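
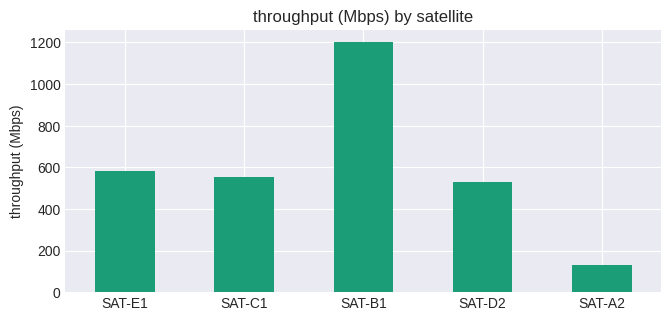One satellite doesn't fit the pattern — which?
SAT-B1

SAT-B1 ≈ 1200; the rest sit between ≈ 100 and ≈ 600.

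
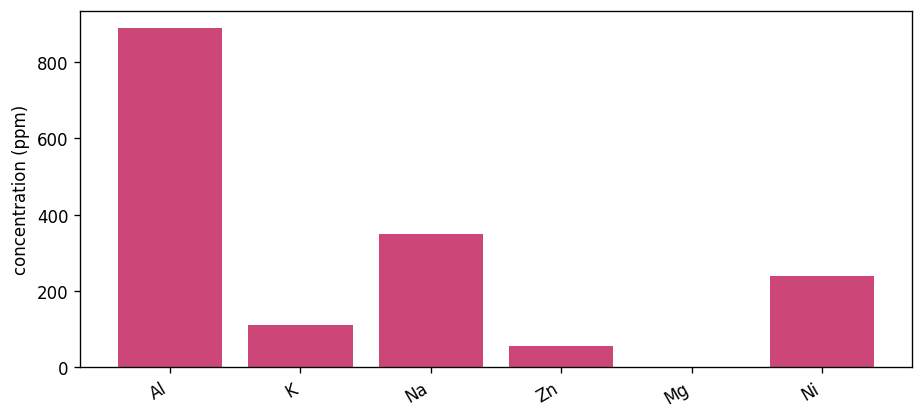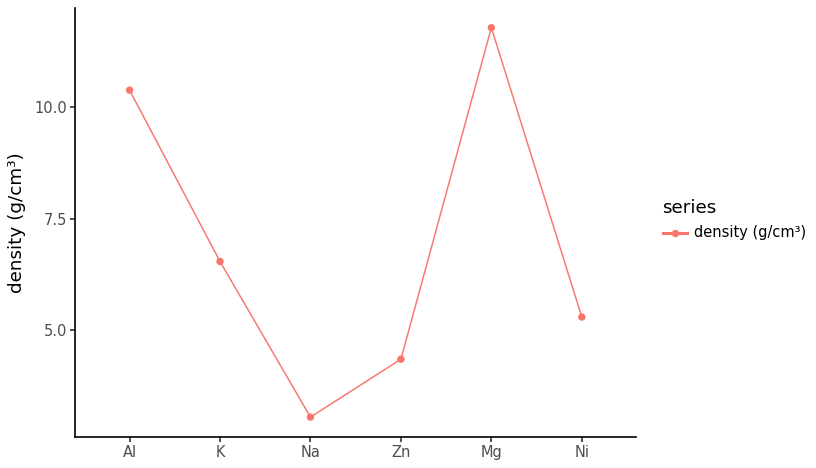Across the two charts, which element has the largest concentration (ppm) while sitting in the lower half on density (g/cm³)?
Na

Chart 2 median density (g/cm³) ≈ 6; below-median elements: Na, Zn, Ni. Among those, Na has the highest concentration (ppm) (≈ 300).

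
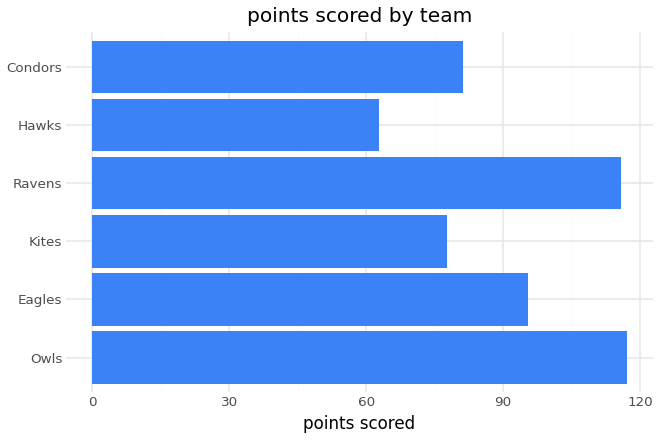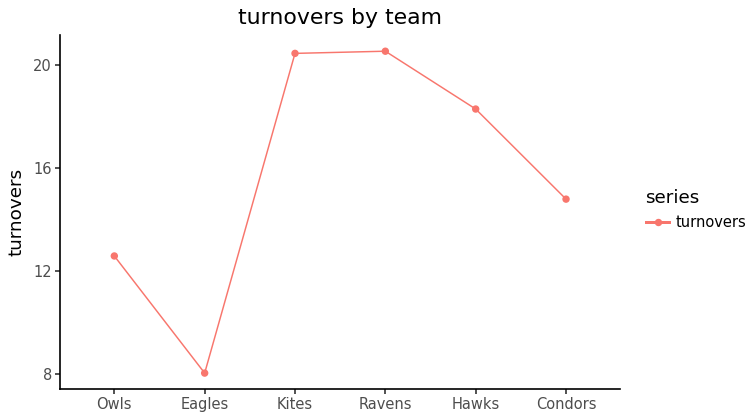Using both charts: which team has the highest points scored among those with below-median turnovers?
Chart 2 median turnovers ≈ 16; below-median teams: Owls, Eagles, Condors. Among those, Owls has the highest points scored (≈ 120).

Owls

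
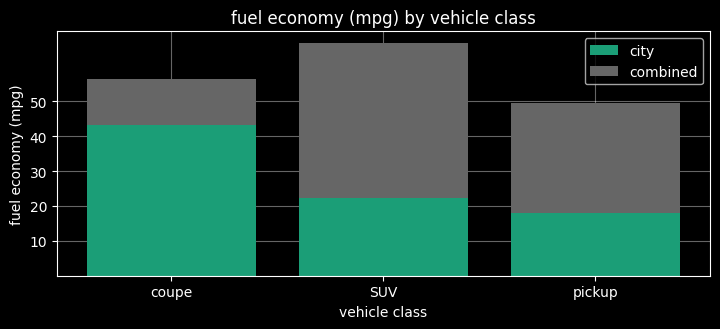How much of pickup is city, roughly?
≈ 20

city top ≈ 20, bottom ≈ 0; segment ≈ 20.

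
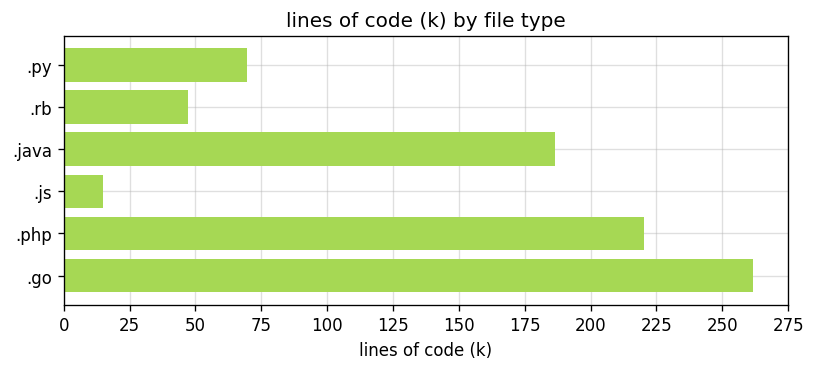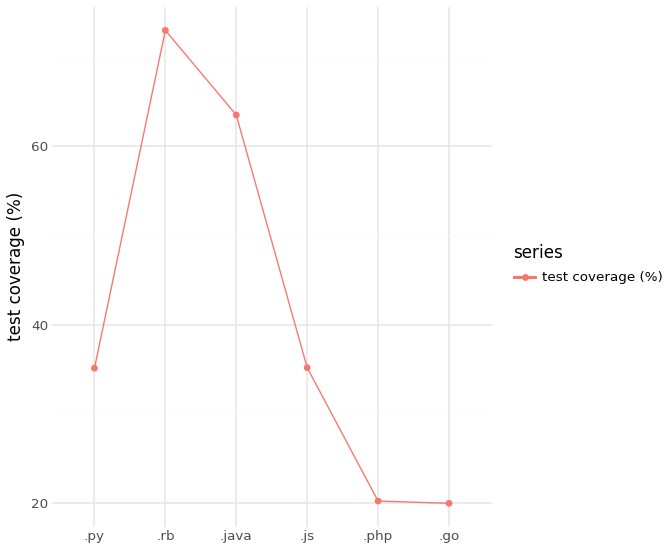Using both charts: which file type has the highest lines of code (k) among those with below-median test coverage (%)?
.go

Chart 2 median test coverage (%) ≈ 40; below-median file types: .py, .php, .go. Among those, .go has the highest lines of code (k) (≈ 250).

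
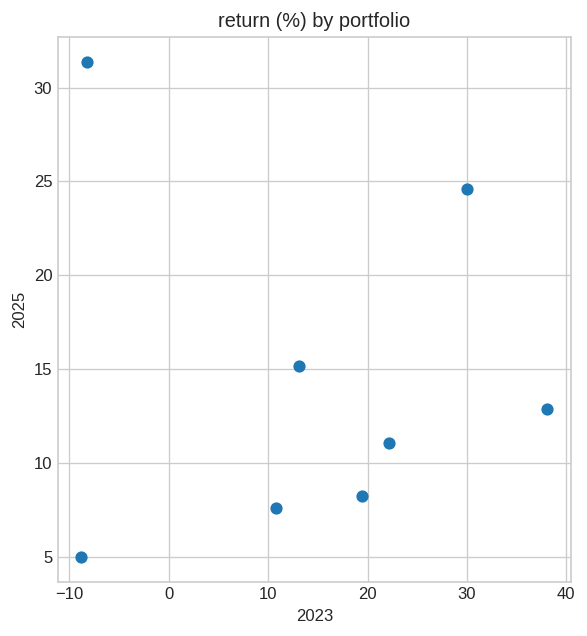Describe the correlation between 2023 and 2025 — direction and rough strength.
Points are roughly uncorrelated; weak (|r| ≈ 0.1).

no clear correlation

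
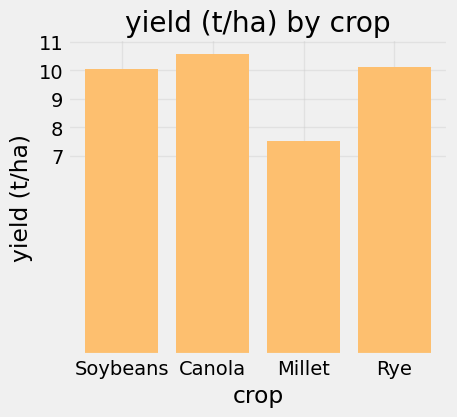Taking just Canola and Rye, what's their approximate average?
(11 + 10) / 2 ≈ 10.

≈ 10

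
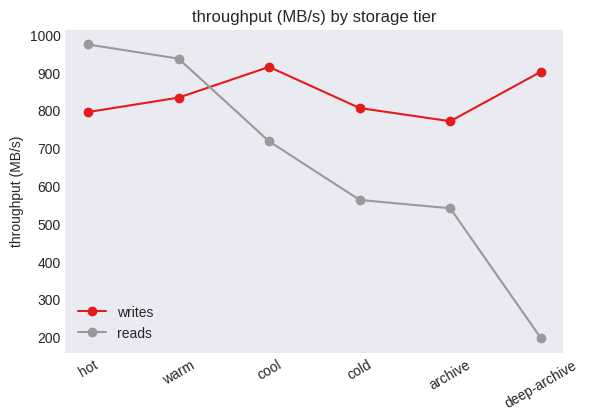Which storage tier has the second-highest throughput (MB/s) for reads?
warm

Top 3 for reads: hot ≈ 1000, warm ≈ 900, cool ≈ 700.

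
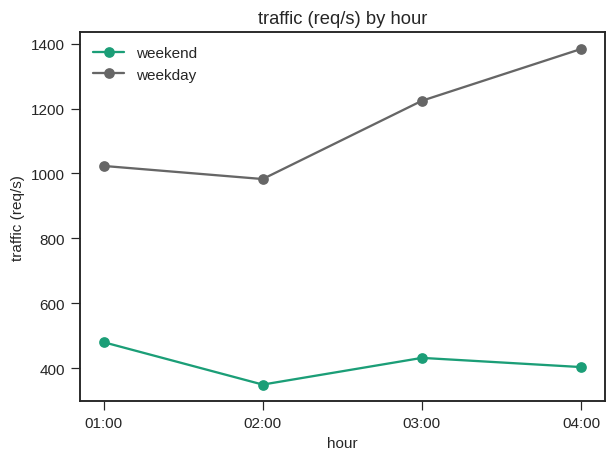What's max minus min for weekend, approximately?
Max 01:00 ≈ 500, min 02:00 ≈ 300; range ≈ 200.

≈ 200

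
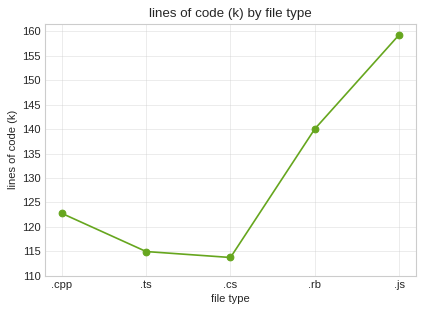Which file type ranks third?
.cpp

Top 4: .js ≈ 160, .rb ≈ 140, .cpp ≈ 125, .ts ≈ 115.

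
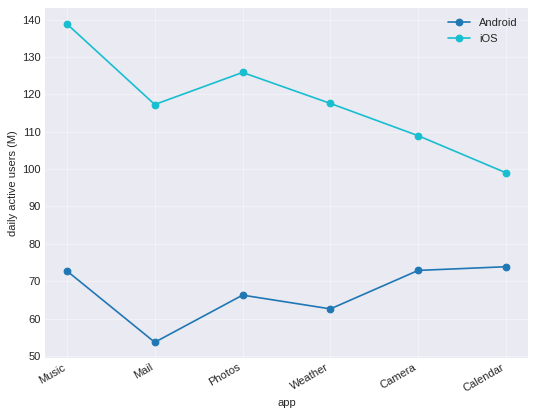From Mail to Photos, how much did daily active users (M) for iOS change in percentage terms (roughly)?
≈ +8.3%

Mail ≈ 120, Photos ≈ 130; (130 − 120) / 120 ≈ +8.3%.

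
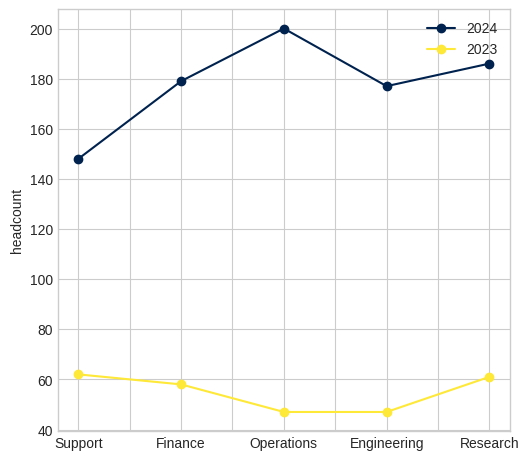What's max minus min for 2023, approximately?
≈ 20

Max Support ≈ 60, min Operations ≈ 40; range ≈ 20.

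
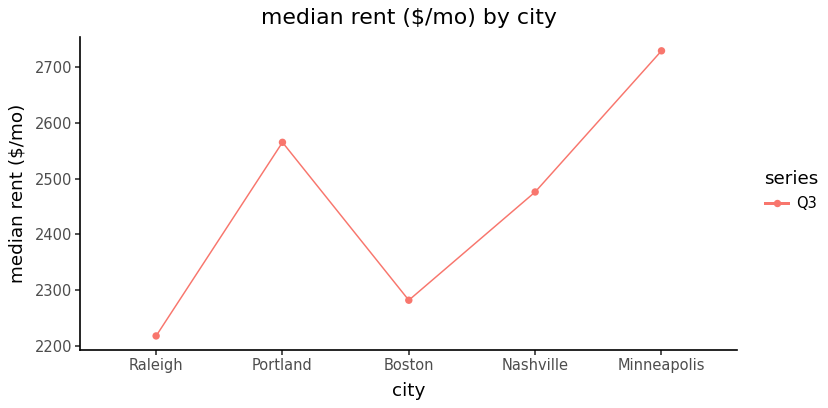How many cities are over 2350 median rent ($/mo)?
Above 2350: Portland, Nashville, Minneapolis.

3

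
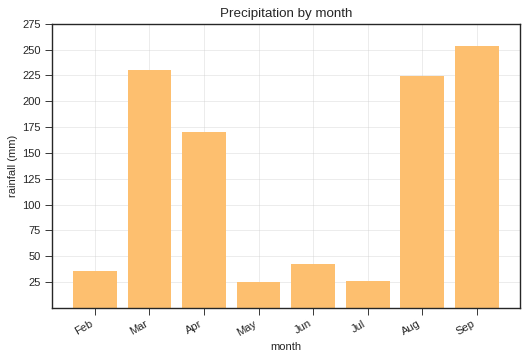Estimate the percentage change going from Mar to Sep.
≈ +11.1%

Mar ≈ 225, Sep ≈ 250; (250 − 225) / 225 ≈ +11.1%.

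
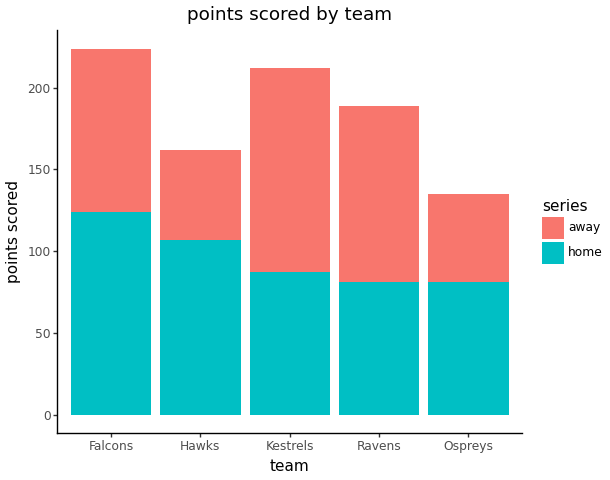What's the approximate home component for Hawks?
home top ≈ 100, bottom ≈ 0; segment ≈ 100.

≈ 100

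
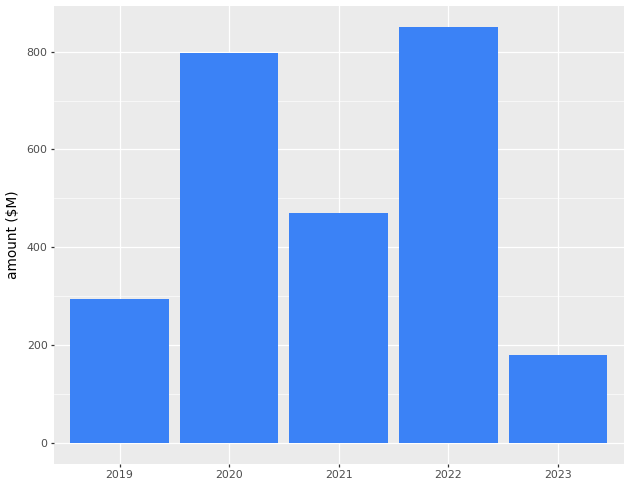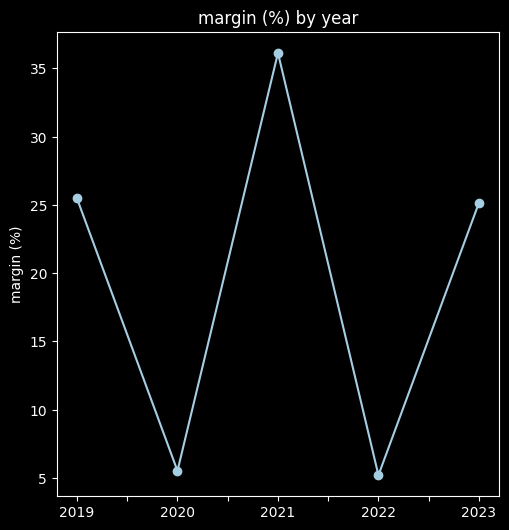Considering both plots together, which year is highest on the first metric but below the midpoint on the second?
2022

Chart 2 median margin (%) ≈ 25; below-median years: 2020, 2022. Among those, 2022 has the highest amount ($M) (≈ 900).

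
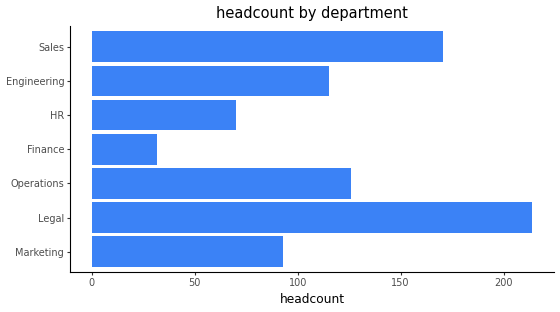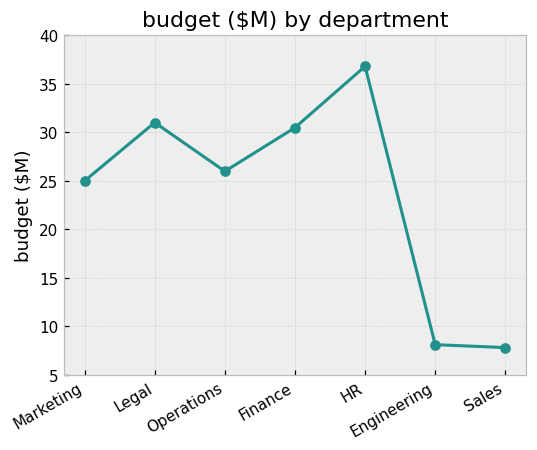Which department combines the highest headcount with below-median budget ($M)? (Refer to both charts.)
Chart 2 median budget ($M) ≈ 25; below-median departments: Marketing, Engineering, Sales. Among those, Sales has the highest headcount (≈ 180).

Sales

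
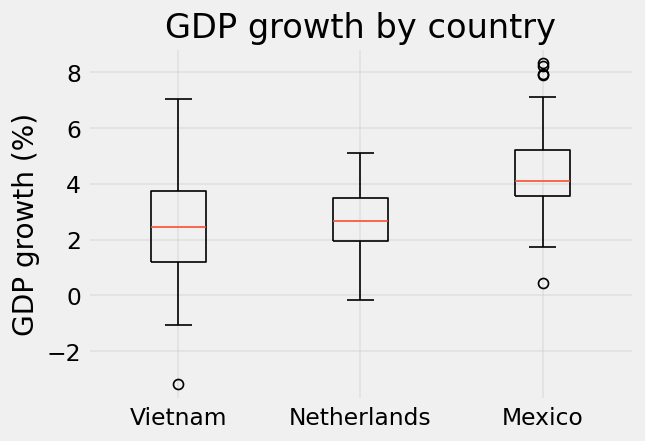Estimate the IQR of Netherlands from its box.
≈ 1.4

Q3 ≈ 3.4, Q1 ≈ 2.0; IQR ≈ 1.4.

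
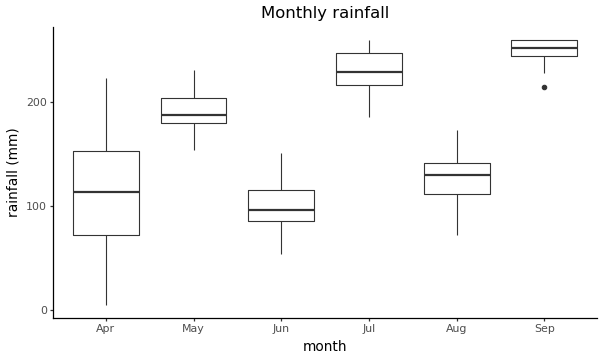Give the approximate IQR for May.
Q3 ≈ 200, Q1 ≈ 180; IQR ≈ 20.

≈ 20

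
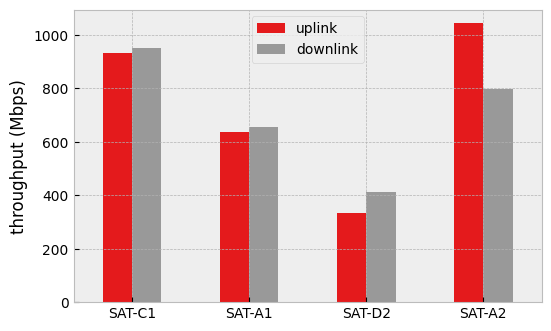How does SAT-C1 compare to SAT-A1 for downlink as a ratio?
≈ 1.43×

SAT-C1 ≈ 1000, SAT-A1 ≈ 700; 1000/700 ≈ 1.43.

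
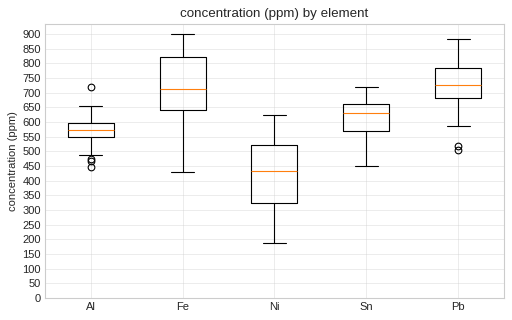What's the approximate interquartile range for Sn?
≈ 100

Q3 ≈ 650, Q1 ≈ 550; IQR ≈ 100.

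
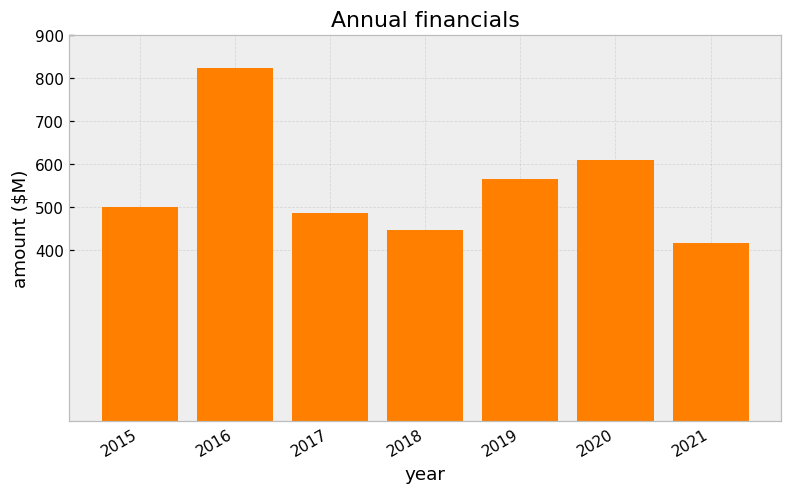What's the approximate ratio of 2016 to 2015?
≈ 1.6×

2016 ≈ 800, 2015 ≈ 500; 800/500 ≈ 1.6.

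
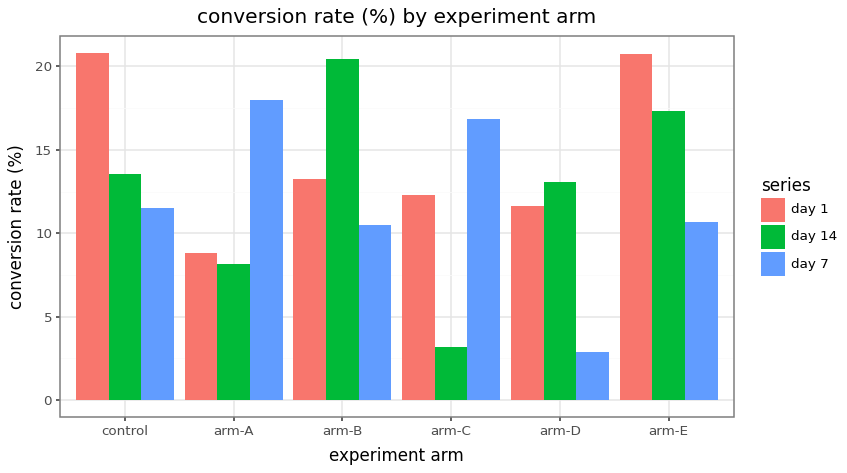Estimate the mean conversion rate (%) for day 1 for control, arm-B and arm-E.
(20 + 14 + 20) / 3 ≈ 18.

≈ 18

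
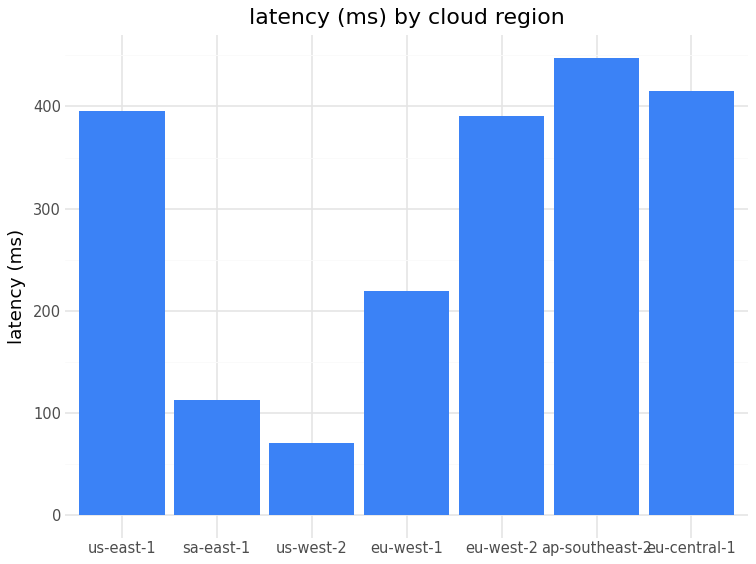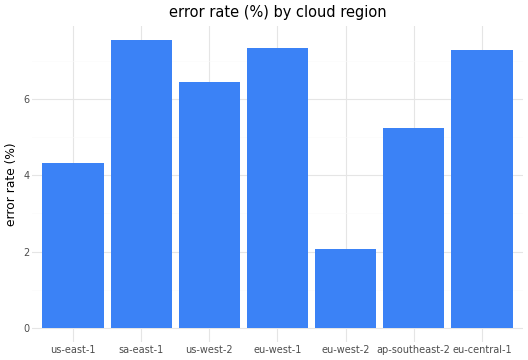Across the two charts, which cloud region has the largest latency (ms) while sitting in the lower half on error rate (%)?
Chart 2 median error rate (%) ≈ 6; below-median cloud regions: us-east-1, eu-west-2, ap-southeast-2. Among those, ap-southeast-2 has the highest latency (ms) (≈ 450).

ap-southeast-2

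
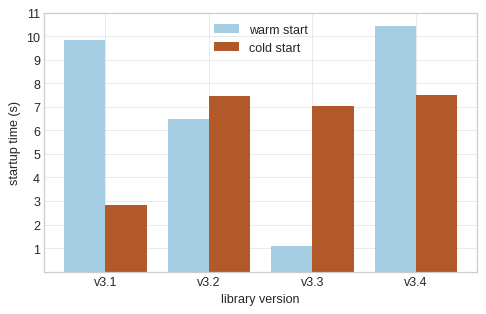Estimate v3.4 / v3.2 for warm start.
≈ 1.67×

v3.4 ≈ 10, v3.2 ≈ 6; 10/6 ≈ 1.67.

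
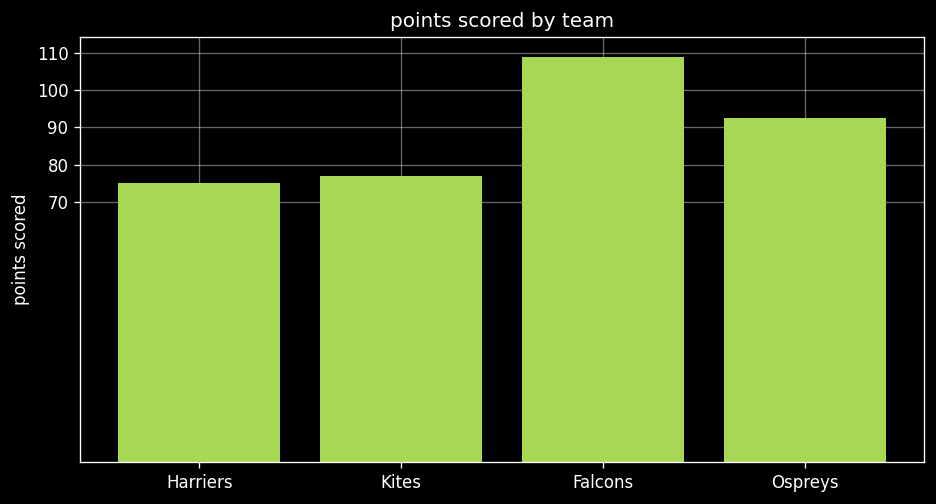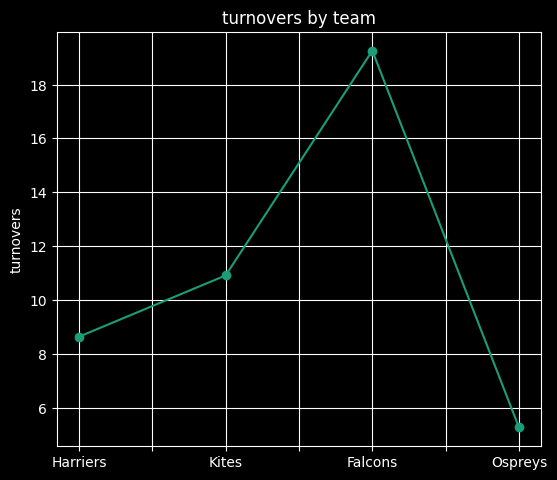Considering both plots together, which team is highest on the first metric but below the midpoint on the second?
Ospreys

Chart 2 median turnovers ≈ 10; below-median teams: Harriers, Ospreys. Among those, Ospreys has the highest points scored (≈ 90).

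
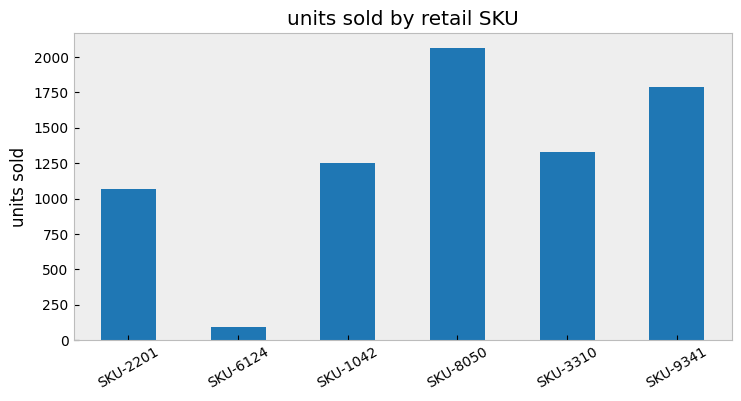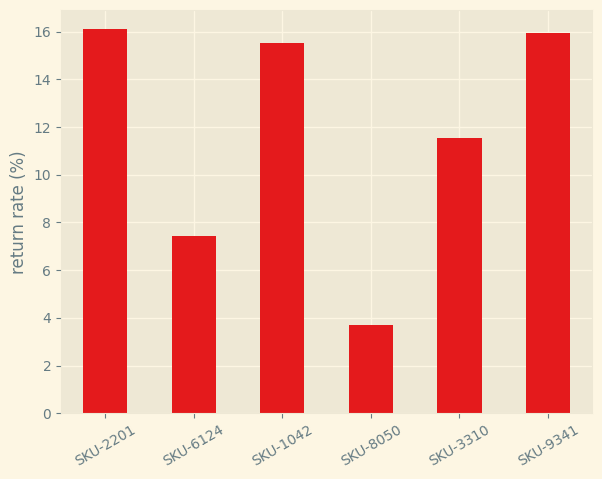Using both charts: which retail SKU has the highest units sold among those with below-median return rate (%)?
Chart 2 median return rate (%) ≈ 14; below-median retail SKUs: SKU-6124, SKU-8050, SKU-3310. Among those, SKU-8050 has the highest units sold (≈ 2000).

SKU-8050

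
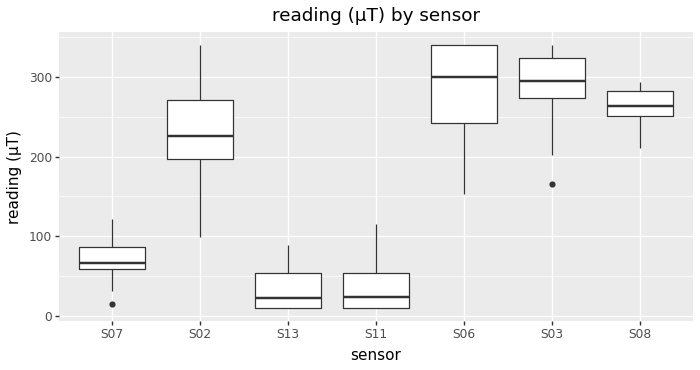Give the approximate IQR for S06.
Q3 ≈ 350, Q1 ≈ 250; IQR ≈ 100.

≈ 100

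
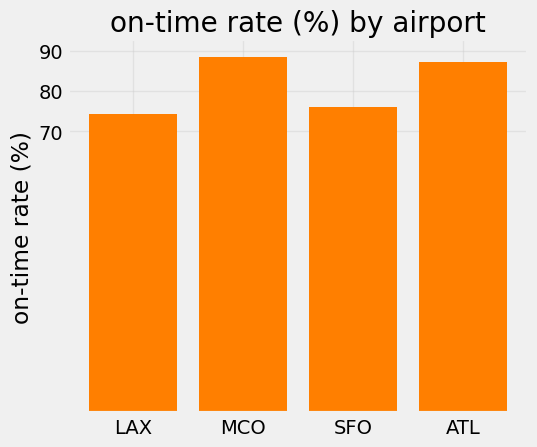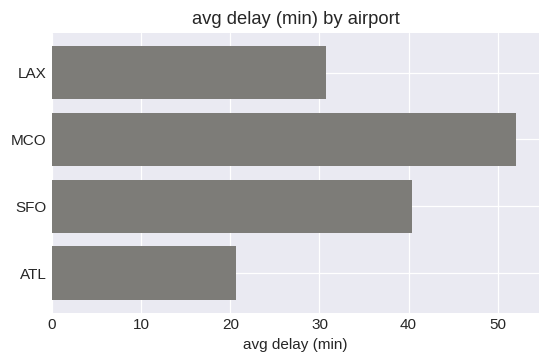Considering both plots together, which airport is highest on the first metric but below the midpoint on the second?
ATL

Chart 2 median avg delay (min) ≈ 35; below-median airports: LAX, ATL. Among those, ATL has the highest on-time rate (%) (≈ 90).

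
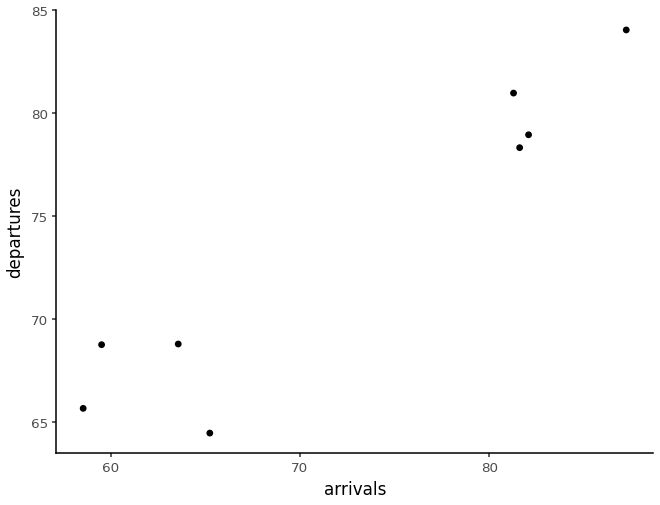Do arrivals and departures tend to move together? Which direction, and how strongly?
Points are positively correlated; strong (|r| ≈ 1.0).

positive, strong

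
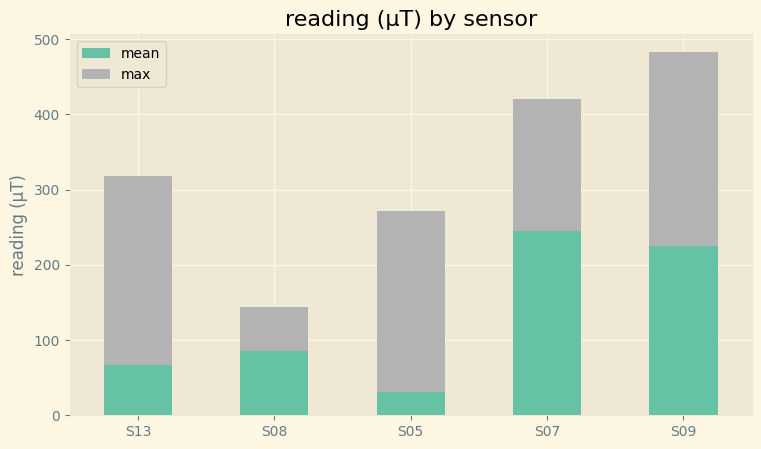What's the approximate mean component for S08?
≈ 100

mean top ≈ 100, bottom ≈ 0; segment ≈ 100.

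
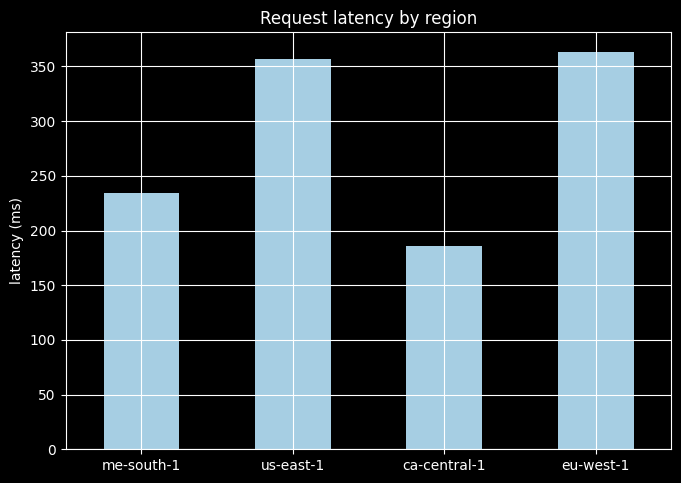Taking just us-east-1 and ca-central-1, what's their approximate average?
(350 + 200) / 2 ≈ 275.

≈ 275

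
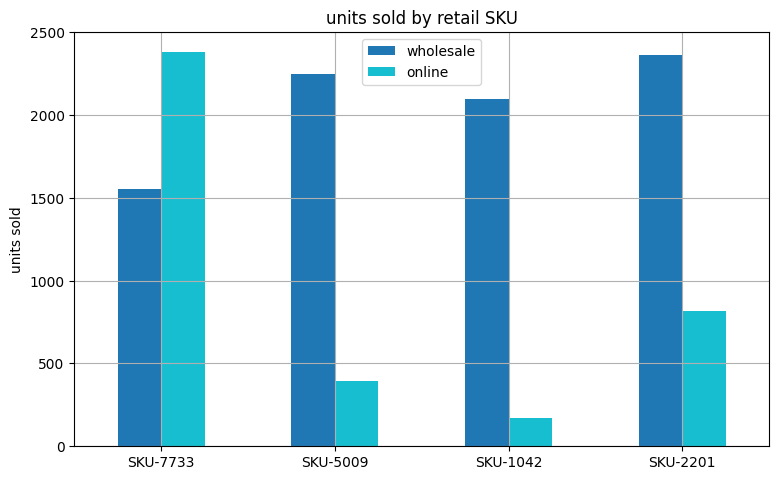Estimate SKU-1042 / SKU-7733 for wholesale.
SKU-1042 ≈ 2000, SKU-7733 ≈ 1600; 2000/1600 ≈ 1.25.

≈ 1.25×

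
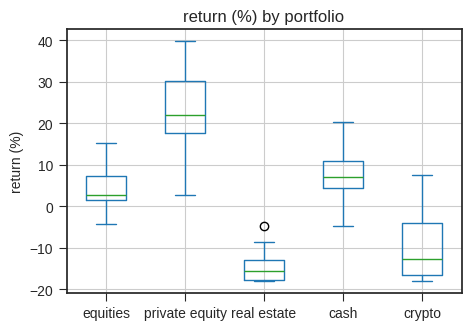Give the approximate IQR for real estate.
Q3 ≈ -15, Q1 ≈ -20; IQR ≈ 5.

≈ 5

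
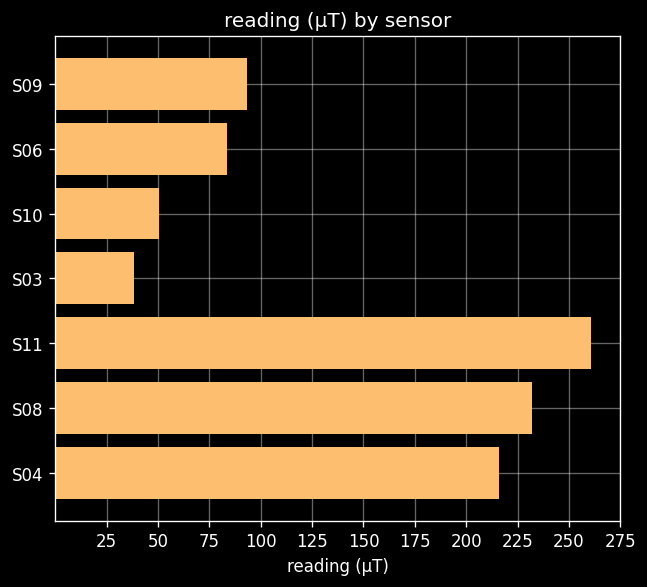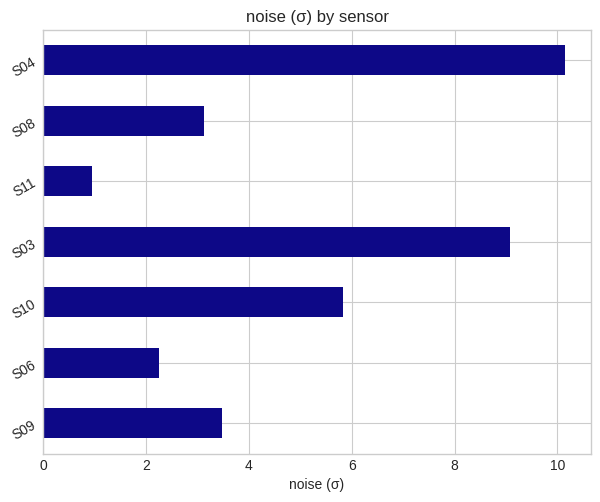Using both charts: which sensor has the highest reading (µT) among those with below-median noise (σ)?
S11

Chart 2 median noise (σ) ≈ 3; below-median sensors: S06, S11, S08. Among those, S11 has the highest reading (µT) (≈ 250).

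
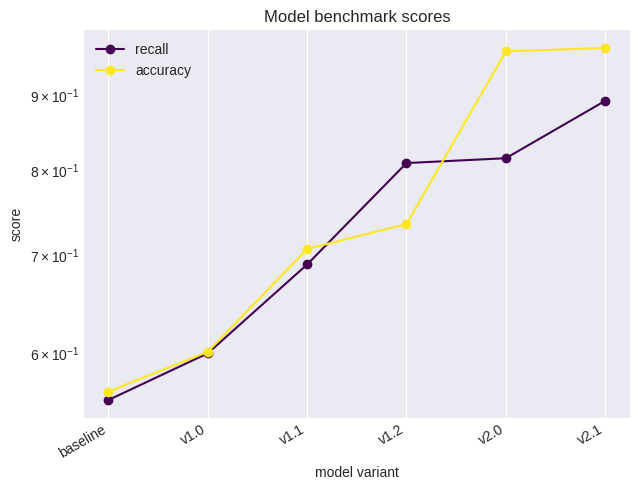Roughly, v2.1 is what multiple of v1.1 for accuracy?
≈ 1.36×

v2.1 ≈ 0.95, v1.1 ≈ 0.70; 0.95/0.70 ≈ 1.36.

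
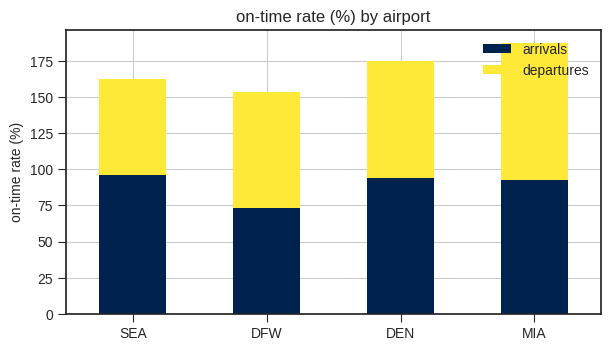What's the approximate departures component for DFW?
≈ 80

departures top ≈ 160, bottom ≈ 80; segment ≈ 80.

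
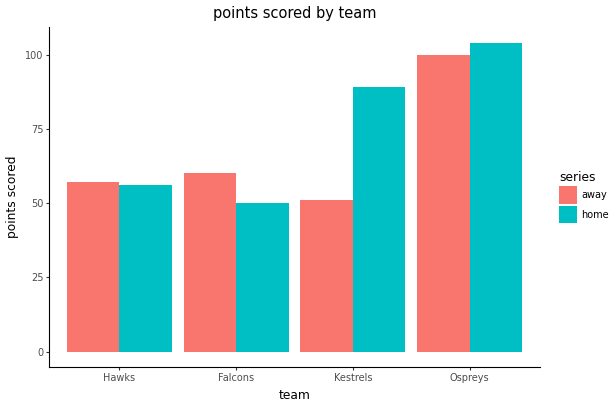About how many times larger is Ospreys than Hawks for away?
≈ 1.67×

Ospreys ≈ 100, Hawks ≈ 60; 100/60 ≈ 1.67.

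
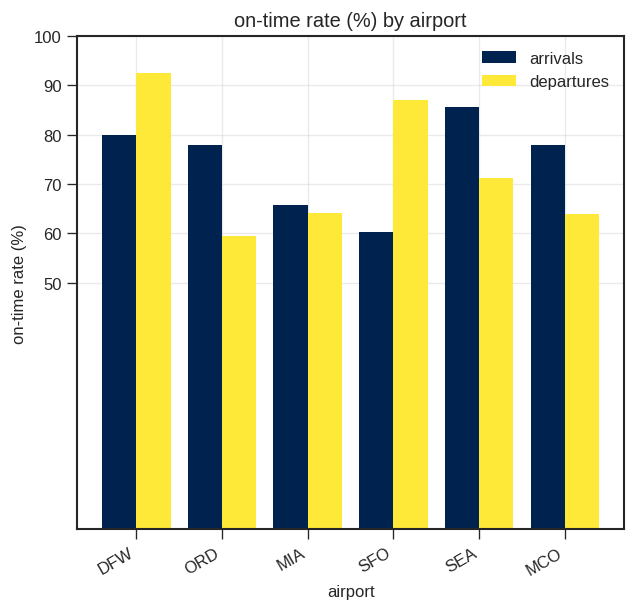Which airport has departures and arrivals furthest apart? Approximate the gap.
SFO: departures ≈ 90, arrivals ≈ 60 → gap ≈ 30. Next-largest (ORD) is only ≈ 20.

SFO, ≈ 30 %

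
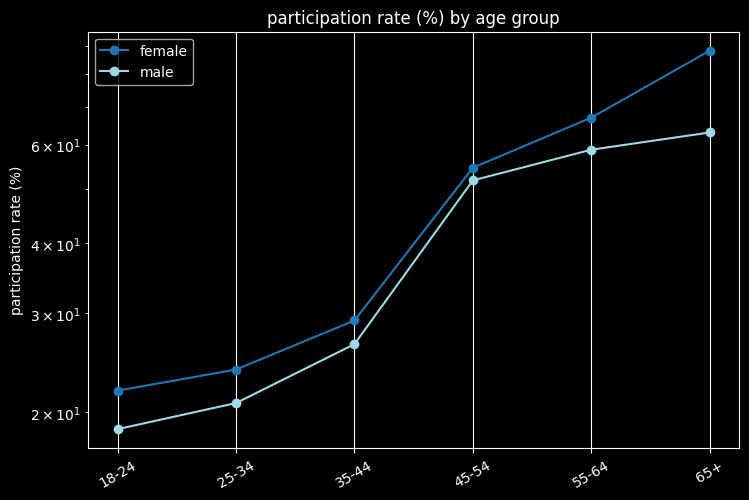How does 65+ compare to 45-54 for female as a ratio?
65+ ≈ 90, 45-54 ≈ 50; 90/50 ≈ 1.8.

≈ 1.8×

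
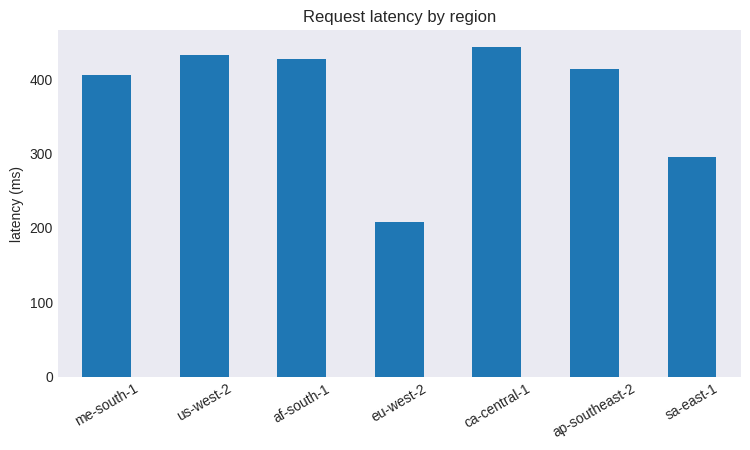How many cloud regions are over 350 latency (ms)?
5

Above 350: me-south-1, us-west-2, af-south-1, ca-central-1, ap-southeast-2.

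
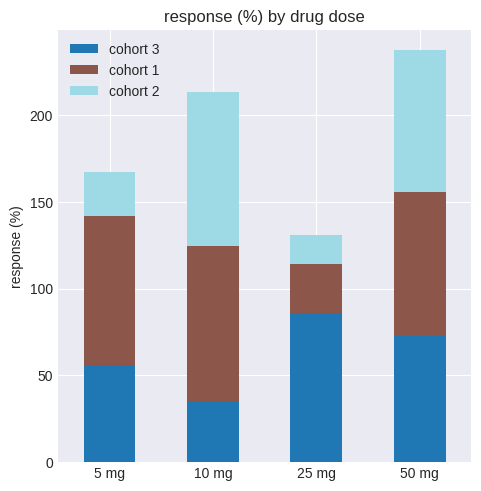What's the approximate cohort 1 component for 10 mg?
≈ 80

cohort 1 top ≈ 120, bottom ≈ 40; segment ≈ 80.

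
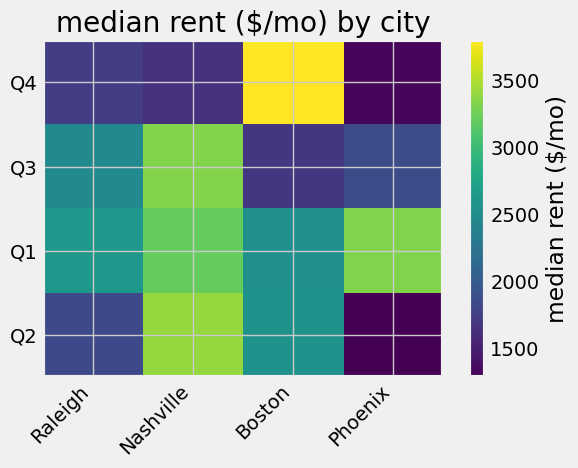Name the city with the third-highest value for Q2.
Raleigh

Top 4 for Q2: Nashville ≈ 3500, Boston ≈ 2500, Raleigh ≈ 2000, Phoenix ≈ 1500.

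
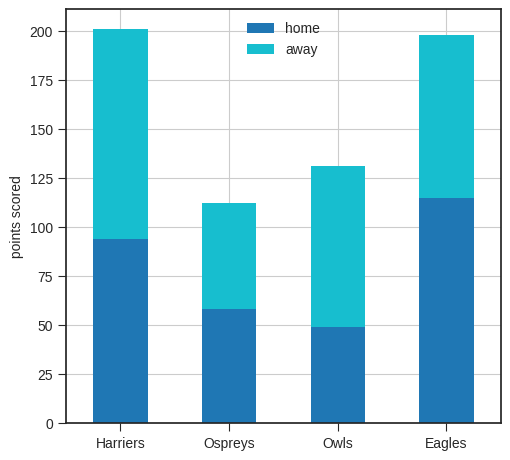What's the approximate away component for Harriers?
≈ 100

away top ≈ 200, bottom ≈ 100; segment ≈ 100.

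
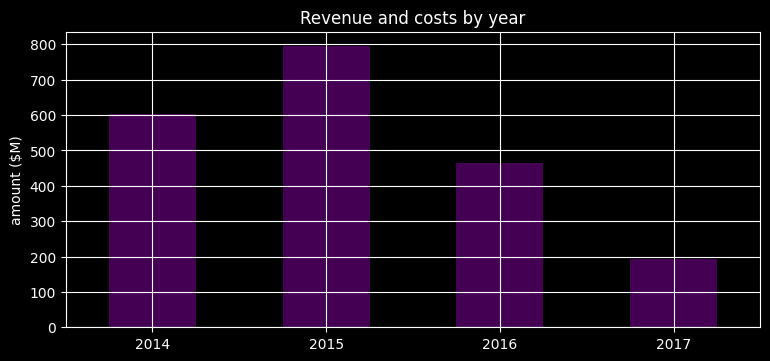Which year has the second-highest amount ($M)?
2014

Top 3: 2015 ≈ 800, 2014 ≈ 600, 2016 ≈ 500.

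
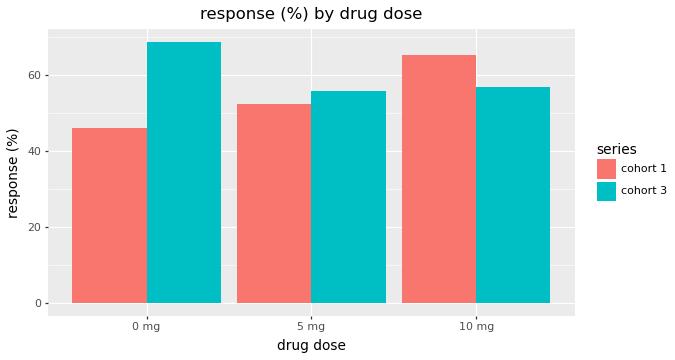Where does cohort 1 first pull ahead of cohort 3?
5 mg: cohort 1 ≈ 50 vs cohort 3 ≈ 60 (not yet); 10 mg: cohort 1 ≈ 70 vs cohort 3 ≈ 60 (first crossover).

10 mg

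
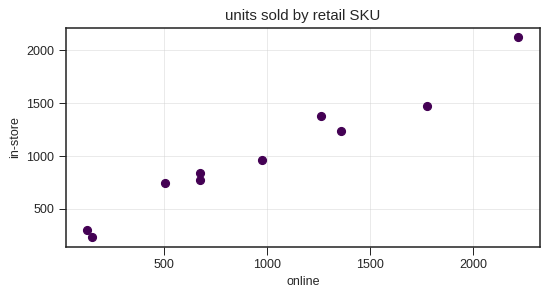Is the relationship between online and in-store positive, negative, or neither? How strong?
positive, strong

Points are positively correlated; strong (|r| ≈ 1.0).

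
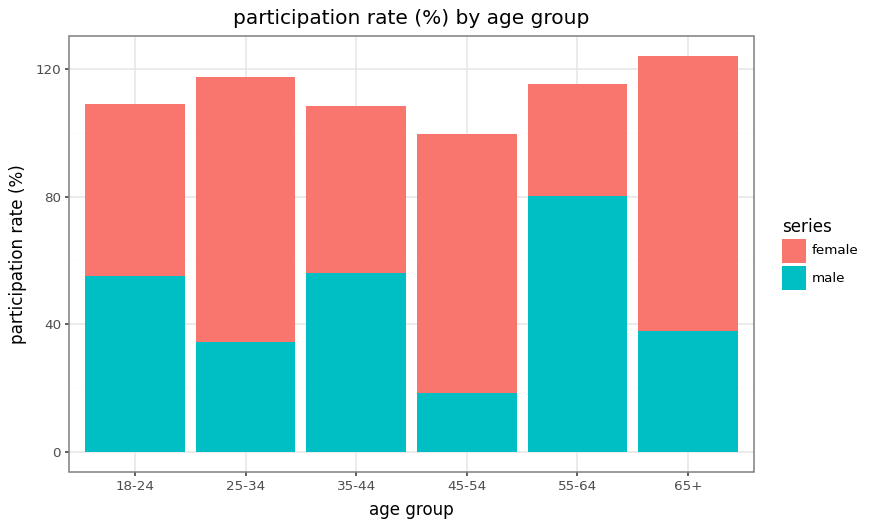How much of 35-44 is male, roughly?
≈ 60

male top ≈ 60, bottom ≈ 0; segment ≈ 60.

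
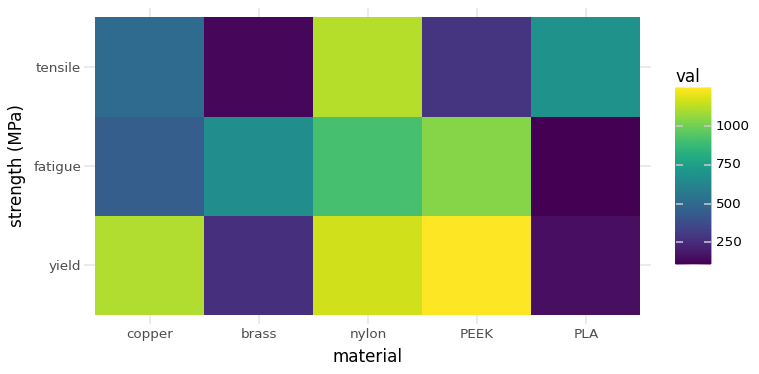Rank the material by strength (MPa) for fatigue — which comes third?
Top 4 for fatigue: PEEK ≈ 1000, nylon ≈ 900, brass ≈ 700, copper ≈ 400.

brass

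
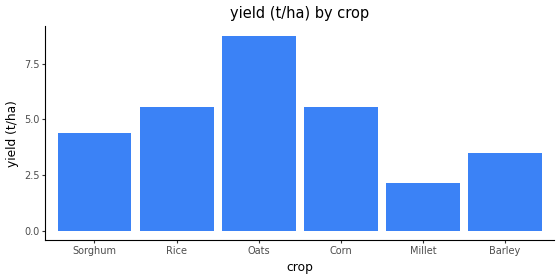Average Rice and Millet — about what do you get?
(6 + 2) / 2 ≈ 4.

≈ 4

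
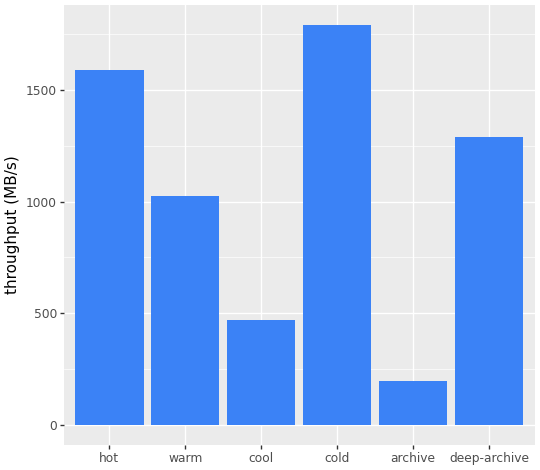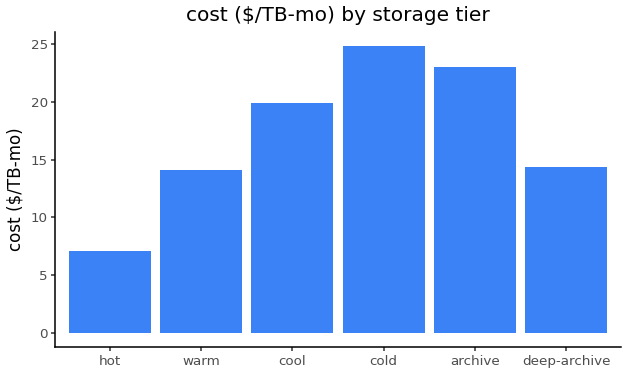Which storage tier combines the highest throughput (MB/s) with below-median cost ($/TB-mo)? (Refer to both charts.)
hot

Chart 2 median cost ($/TB-mo) ≈ 15; below-median storage tiers: hot, warm, deep-archive. Among those, hot has the highest throughput (MB/s) (≈ 1600).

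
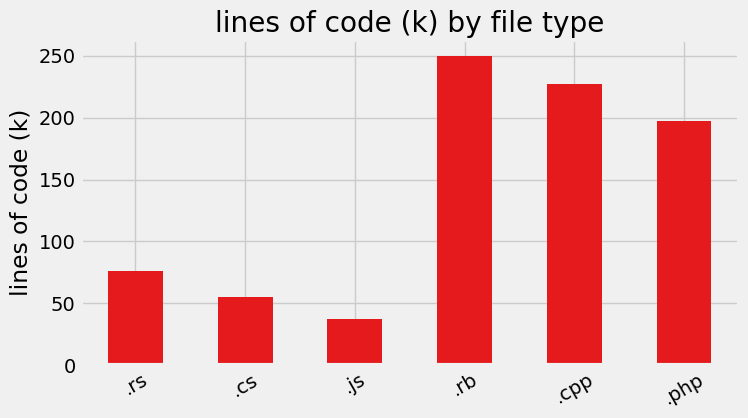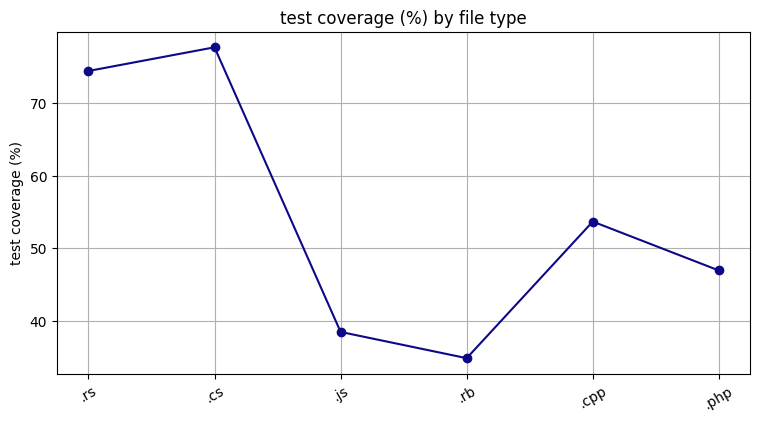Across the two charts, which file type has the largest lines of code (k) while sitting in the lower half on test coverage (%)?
Chart 2 median test coverage (%) ≈ 50; below-median file types: .js, .rb, .php. Among those, .rb has the highest lines of code (k) (≈ 250).

.rb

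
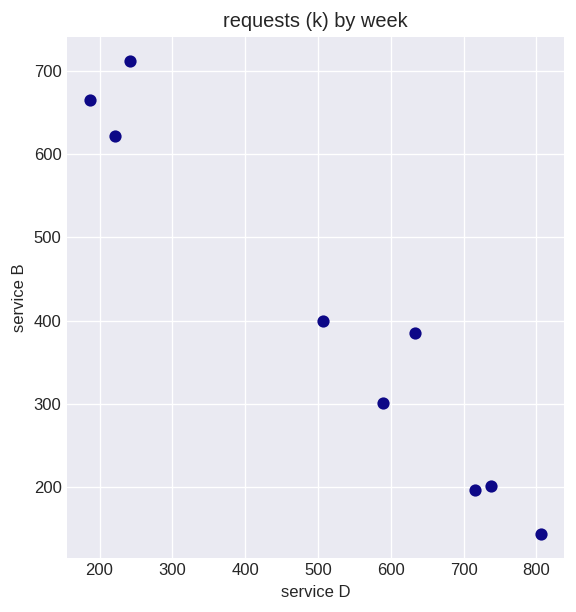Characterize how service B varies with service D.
negative, strong

Points are negatively correlated; strong (|r| ≈ 1.0).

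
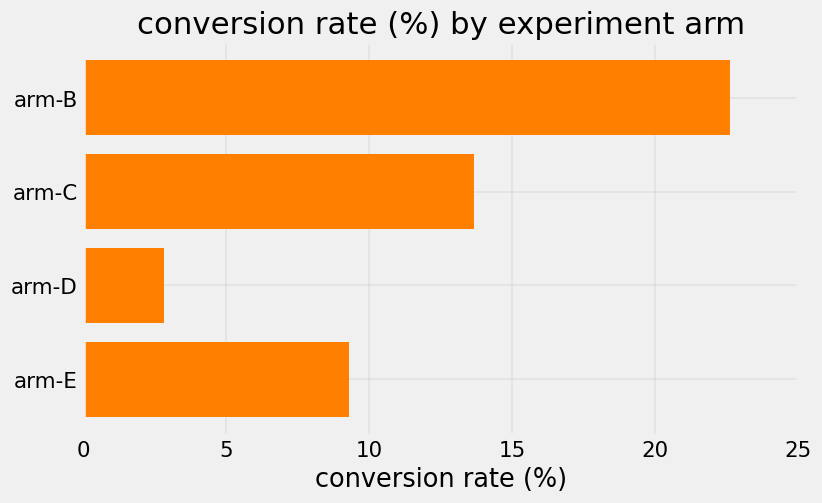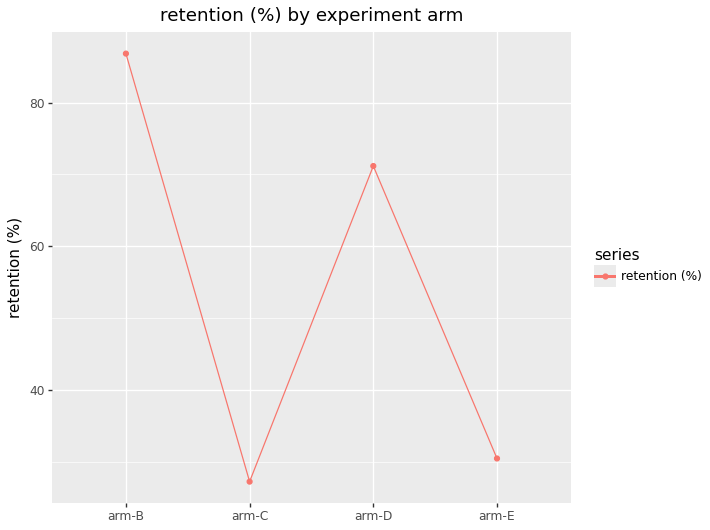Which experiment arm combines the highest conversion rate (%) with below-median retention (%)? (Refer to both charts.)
arm-C

Chart 2 median retention (%) ≈ 50; below-median experiment arms: arm-C, arm-E. Among those, arm-C has the highest conversion rate (%) (≈ 15).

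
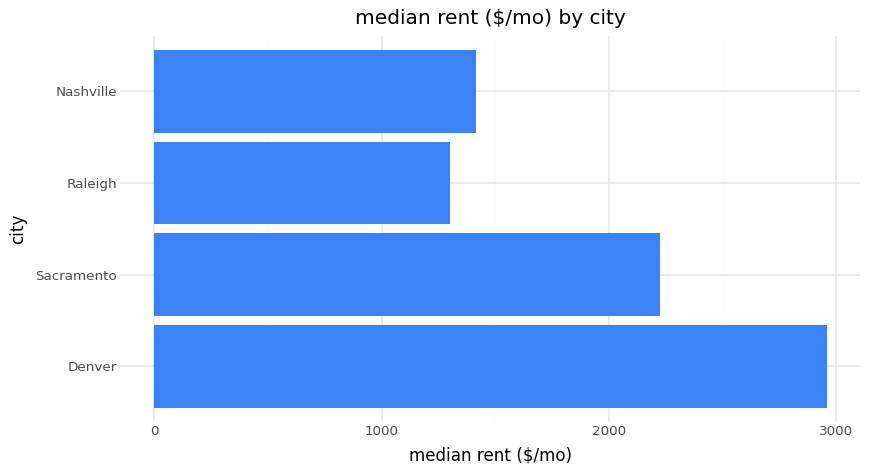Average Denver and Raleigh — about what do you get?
≈ 2250

(3000 + 1500) / 2 ≈ 2250.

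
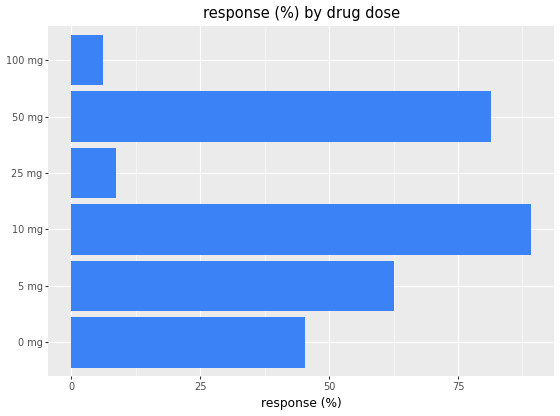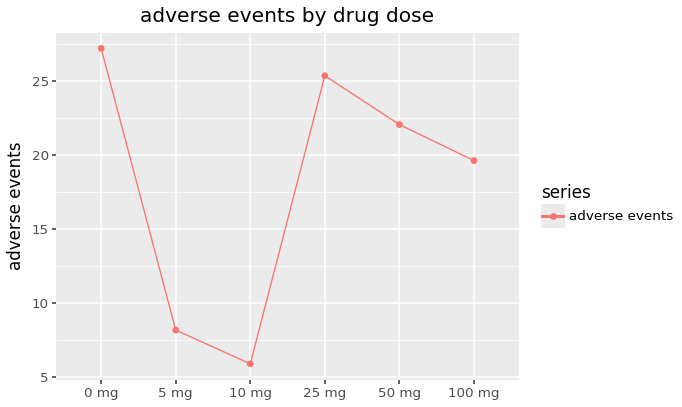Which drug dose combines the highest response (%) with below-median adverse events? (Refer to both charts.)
Chart 2 median adverse events ≈ 20; below-median drug doses: 5 mg, 10 mg, 100 mg. Among those, 10 mg has the highest response (%) (≈ 90).

10 mg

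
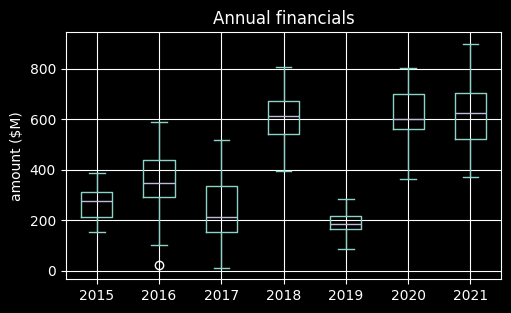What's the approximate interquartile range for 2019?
Q3 ≈ 200, Q1 ≈ 150; IQR ≈ 50.

≈ 50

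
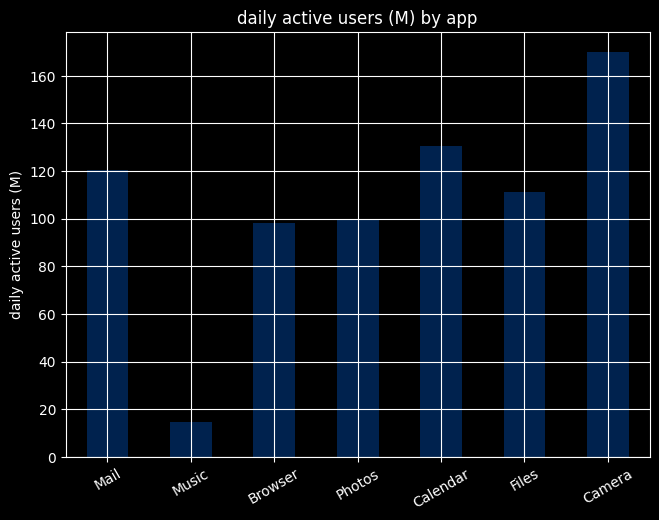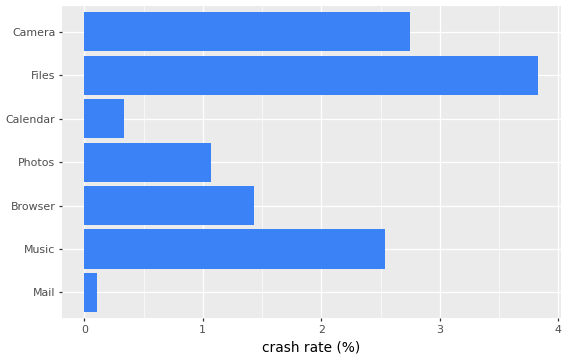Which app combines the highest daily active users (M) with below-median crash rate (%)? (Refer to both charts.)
Chart 2 median crash rate (%) ≈ 1.5; below-median apps: Mail, Photos, Calendar. Among those, Calendar has the highest daily active users (M) (≈ 140).

Calendar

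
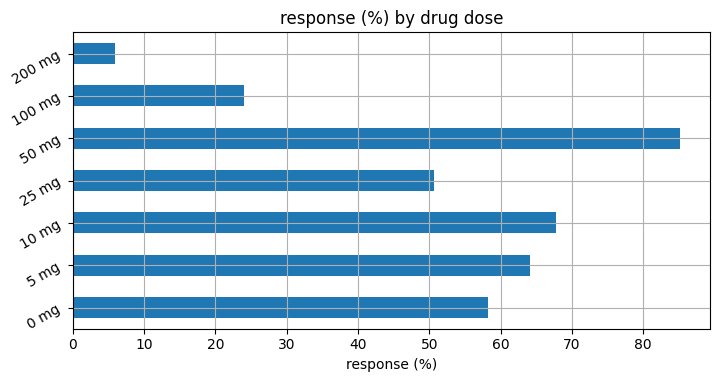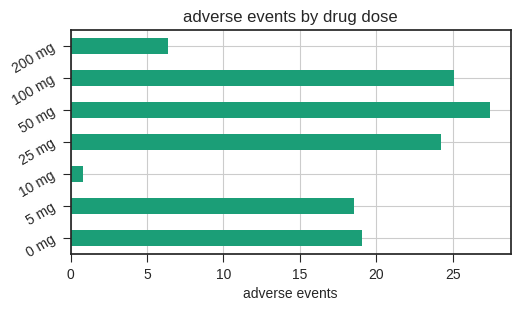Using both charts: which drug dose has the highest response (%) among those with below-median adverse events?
Chart 2 median adverse events ≈ 20; below-median drug doses: 5 mg, 10 mg, 200 mg. Among those, 10 mg has the highest response (%) (≈ 70).

10 mg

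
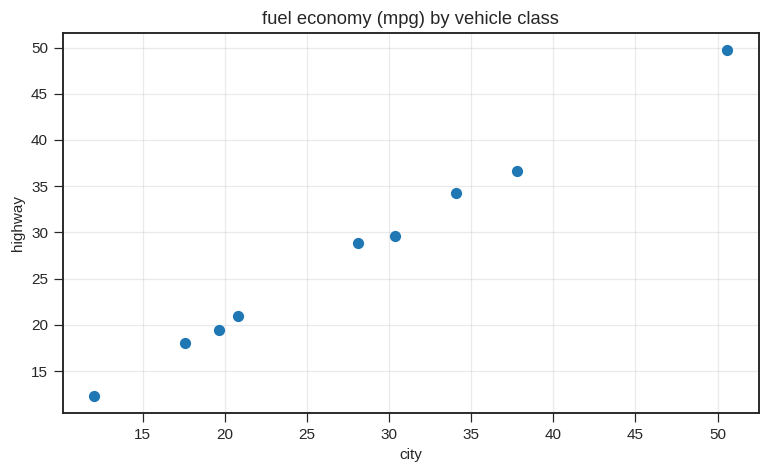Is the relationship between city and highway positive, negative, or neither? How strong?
positive, strong

Points are positively correlated; strong (|r| ≈ 1.0).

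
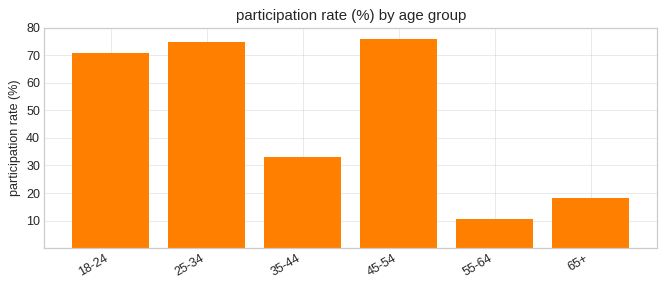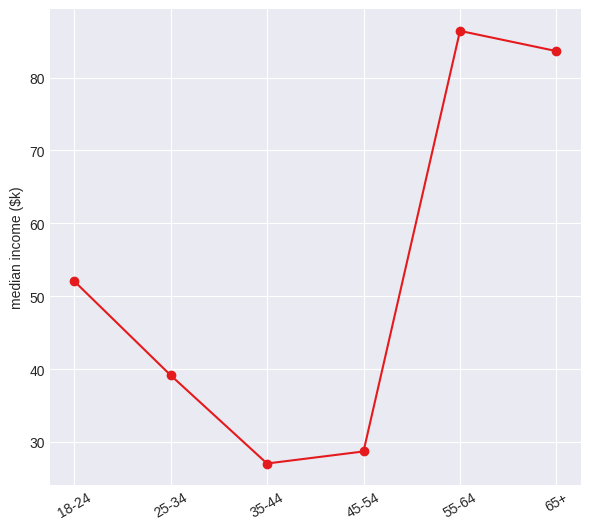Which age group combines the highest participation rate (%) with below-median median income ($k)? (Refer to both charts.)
45-54

Chart 2 median median income ($k) ≈ 50; below-median age groups: 25-34, 35-44, 45-54. Among those, 45-54 has the highest participation rate (%) (≈ 80).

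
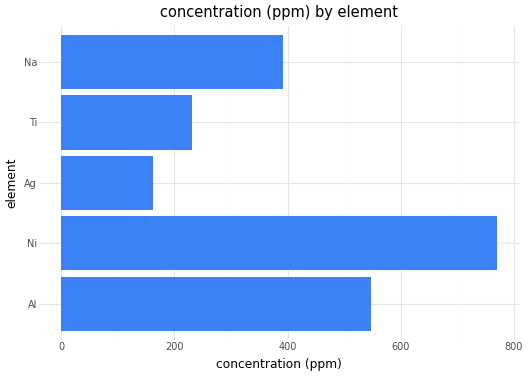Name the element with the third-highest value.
Na

Top 4: Ni ≈ 800, Al ≈ 500, Na ≈ 400, Ti ≈ 200.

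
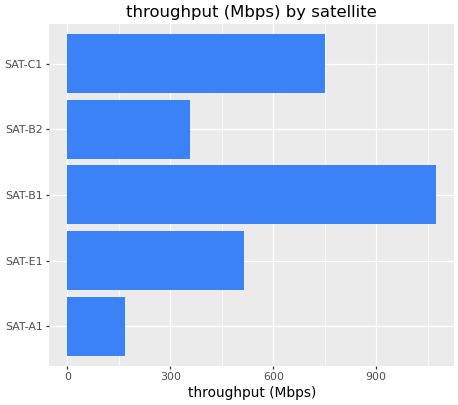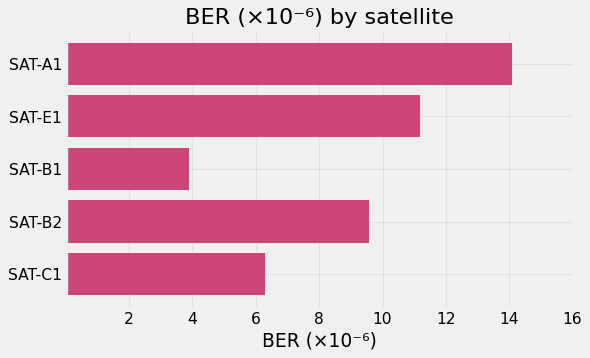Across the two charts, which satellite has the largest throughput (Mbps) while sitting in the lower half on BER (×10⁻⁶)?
SAT-B1

Chart 2 median BER (×10⁻⁶) ≈ 10; below-median satellites: SAT-B1, SAT-C1. Among those, SAT-B1 has the highest throughput (Mbps) (≈ 1100).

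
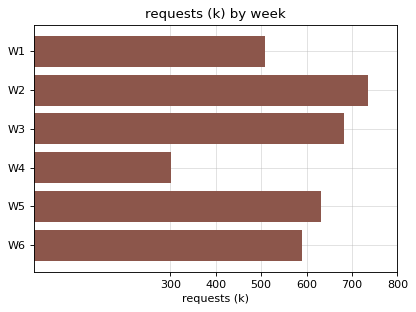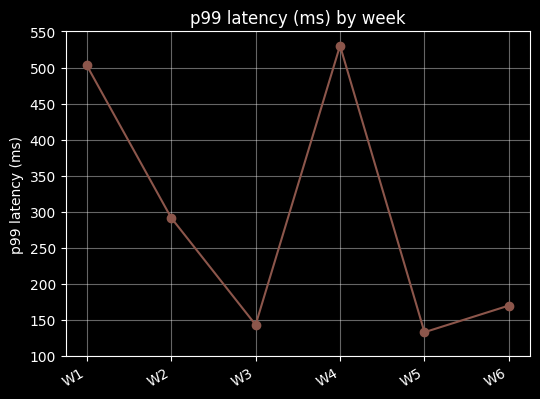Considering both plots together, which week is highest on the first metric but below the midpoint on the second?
Chart 2 median p99 latency (ms) ≈ 250; below-median weeks: W3, W5, W6. Among those, W3 has the highest requests (k) (≈ 700).

W3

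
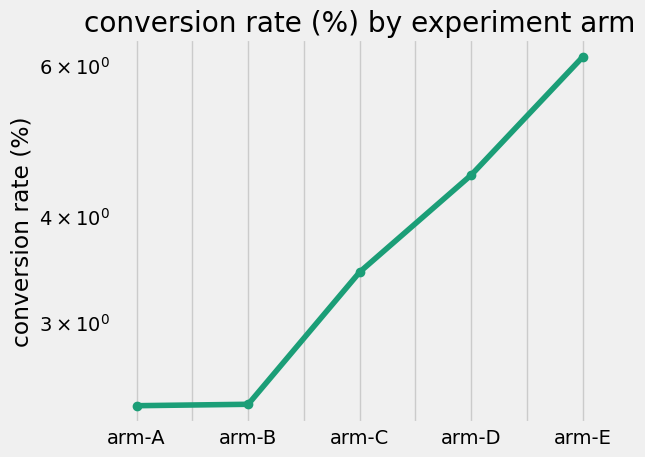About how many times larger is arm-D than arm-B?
arm-D ≈ 4.5, arm-B ≈ 2.5; 4.5/2.5 ≈ 1.8.

≈ 1.8×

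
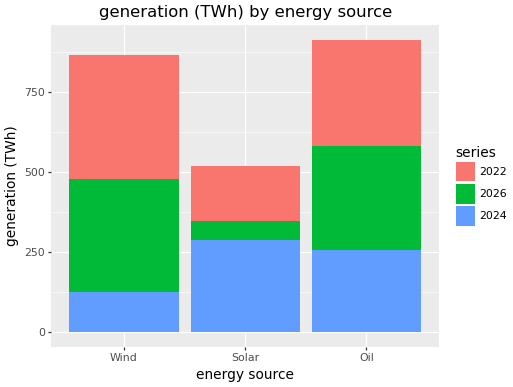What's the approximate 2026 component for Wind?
≈ 400

2026 top ≈ 500, bottom ≈ 100; segment ≈ 400.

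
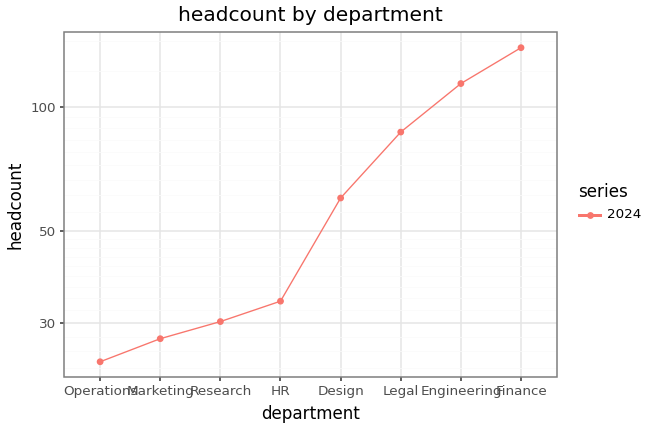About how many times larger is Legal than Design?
≈ 1.5×

Legal ≈ 90, Design ≈ 60; 90/60 ≈ 1.5.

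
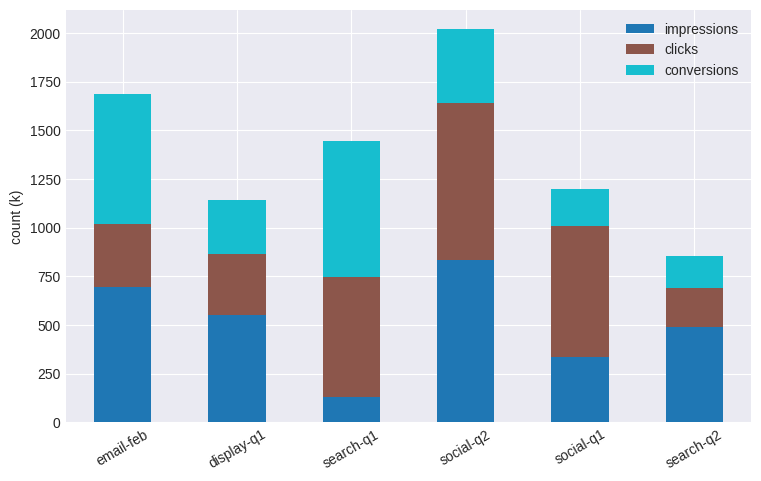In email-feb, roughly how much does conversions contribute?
≈ 600

conversions top ≈ 1600, bottom ≈ 1000; segment ≈ 600.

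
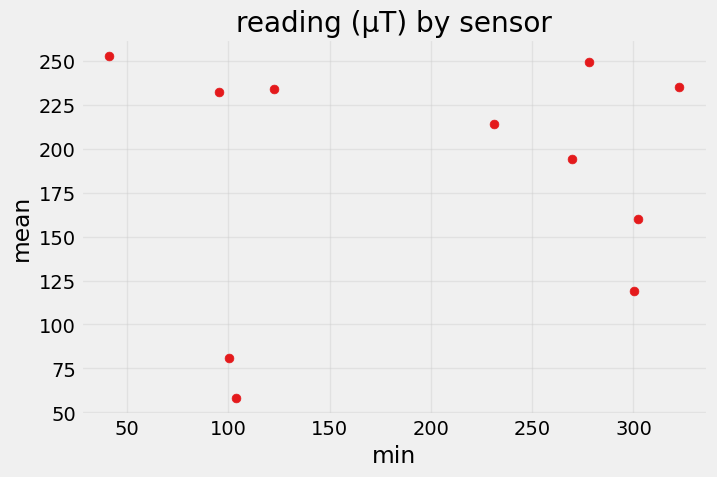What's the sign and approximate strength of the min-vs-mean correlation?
Points are roughly uncorrelated; weak (|r| ≈ 0.1).

no clear correlation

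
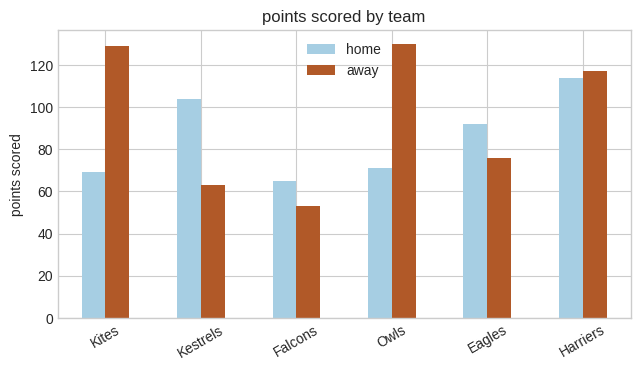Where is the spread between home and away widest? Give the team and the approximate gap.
Kites: home ≈ 60, away ≈ 120 → gap ≈ 60. Next-largest (Owls) is only ≈ 40.

Kites, ≈ 60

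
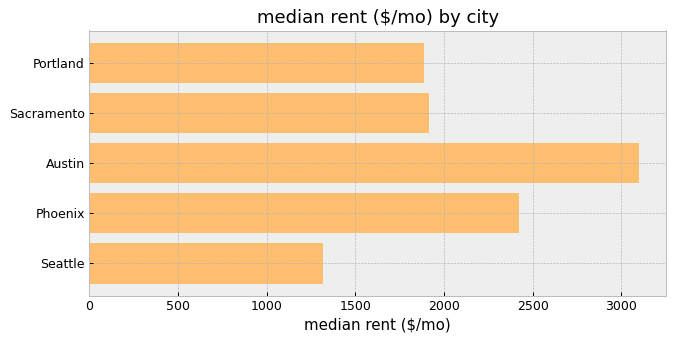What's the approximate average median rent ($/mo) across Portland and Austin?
≈ 2500

(2000 + 3000) / 2 ≈ 2500.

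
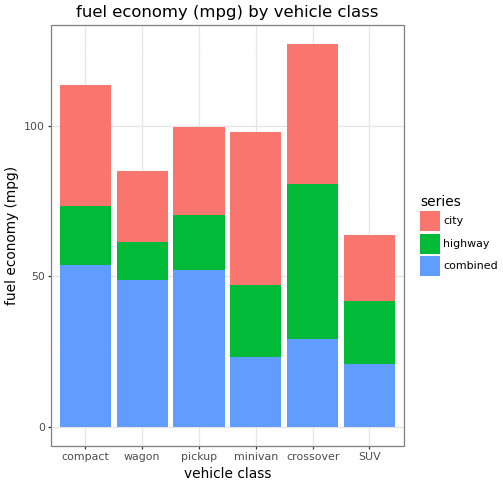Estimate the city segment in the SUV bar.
≈ 20

city top ≈ 60, bottom ≈ 40; segment ≈ 20.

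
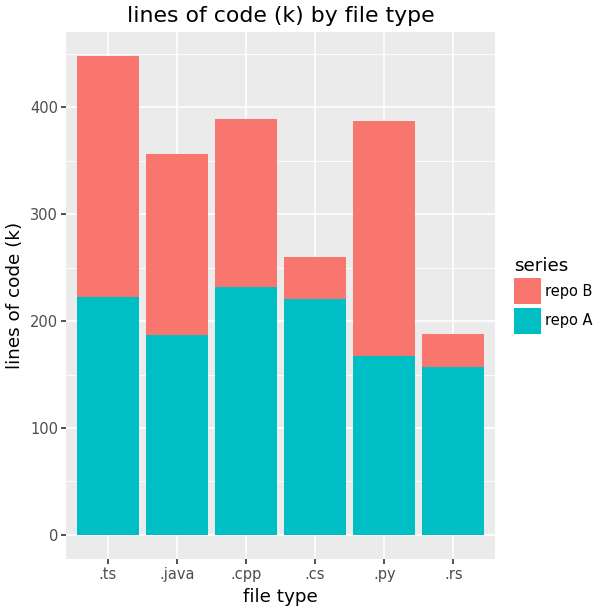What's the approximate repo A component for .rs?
≈ 150

repo A top ≈ 150, bottom ≈ 0; segment ≈ 150.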